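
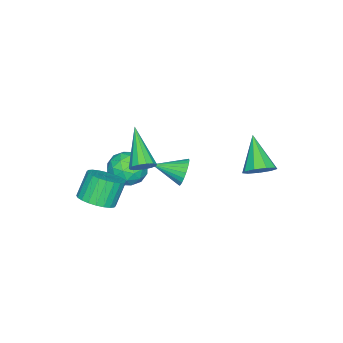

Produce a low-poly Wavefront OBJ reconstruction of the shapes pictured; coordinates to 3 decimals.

v -1.229 -1.624 -1.635
v -0.955 -1.304 -1.014
v -0.671 -2.936 -1.205
v -1.221 -1.387 -0.924
v -1.487 -1.506 -0.941
v -1.715 -1.643 -1.064
v -1.868 -1.777 -1.274
v -1.924 -1.888 -1.539
v -1.874 -1.958 -1.819
v -1.726 -1.978 -2.071
v -1.503 -1.943 -2.256
v -1.237 -1.86 -2.347
v -0.97 -1.741 -2.329
v -0.743 -1.604 -2.206
v -0.589 -1.47 -1.996
v -0.533 -1.36 -1.731
v -0.583 -1.289 -1.451
v -0.731 -1.269 -1.2
v 4.203 -2.946 -0.138
v 4.885 -2.542 0.221
v 4.199 -2.41 1.376
v 3.517 -2.814 1.018
v 4.714 -2.279 0.09
v 4.028 -2.148 1.245
v 4.465 -2.119 -0.076
v 3.779 -1.987 1.079
v 4.177 -2.084 -0.251
v 3.491 -1.952 0.904
v 3.892 -2.18 -0.409
v 3.206 -2.048 0.746
v 3.655 -2.393 -0.526
v 2.969 -2.261 0.629
v 3.501 -2.69 -0.583
v 2.815 -2.558 0.572
v 3.454 -3.026 -0.573
v 2.768 -2.894 0.582
v 3.521 -3.35 -0.496
v 2.835 -3.218 0.659
v 3.692 -3.612 -0.365
v 3.006 -3.481 0.79
v 3.941 -3.773 -0.199
v 3.255 -3.641 0.956
v 4.229 -3.808 -0.024
v 3.543 -3.676 1.131
v 4.514 -3.712 0.134
v 3.828 -3.58 1.289
v 4.751 -3.499 0.251
v 4.065 -3.367 1.406
v 4.905 -3.202 0.308
v 4.219 -3.07 1.463
v 4.952 -2.866 0.298
v 4.266 -2.734 1.453
v 0.34 -2.908 -0.802
v 1.192 -2.454 -0.867
v 0.968 -3.946 0.187
v 1.82 -3.492 0.122
v 1.077 -3.064 0.57
v 0.689 -2.423 -0.041
v 1.471 -3.977 -0.639
v 1.083 -3.336 -1.25
v 1.891 -3.115 -0.766
v 1.648 -2.551 -0.019
v 0.512 -3.849 -0.661
v 0.269 -3.285 0.086
v 0.711 -2.59 -0.921
v 1.449 -3.81 0.241
v 1.012 -3.558 0.505
v 1.513 -3.292 0.467
v 0.415 -2.571 -0.436
v 0.916 -2.305 -0.474
v 0.848 -2.663 0.37
v 1.244 -4.095 -0.206
v 1.745 -3.829 -0.244
v 0.647 -3.108 -1.147
v 1.148 -2.842 -1.185
v 1.312 -3.737 -1.05
v 1.623 -2.712 -0.9
v 1.992 -3.322 -0.319
v 1.787 -3.607 -0.766
v 1.559 -3.23 -1.125
v 1.48 -2.38 -0.461
v 1.848 -2.99 0.12
v 1.412 -2.739 0.384
v 1.184 -2.362 0.024
v 1.89 -2.769 -0.402
v 0.312 -3.41 -0.8
v 0.68 -4.02 -0.219
v 0.976 -4.038 -0.704
v 0.748 -3.661 -1.064
v 0.168 -3.078 -0.361
v 0.537 -3.688 0.22
v 0.601 -3.17 0.445
v 0.373 -2.793 0.086
v 0.27 -3.631 -0.278
v 4.58 -0.458 3.284
v 4.953 -0.902 3.276
v 3.34 -1.522 4.556
v 5.043 -0.71 3.525
v 4.987 -0.438 3.697
v 4.801 -0.173 3.738
v 4.545 0.002 3.635
v 4.3 0.031 3.42
v 4.144 -0.096 3.162
v 4.126 -0.337 2.943
v 4.253 -0.618 2.832
v 4.483 -0.847 2.865
v 4.744 -0.953 3.03
v -0.659 2.324 0.367
v -0.361 2.765 0.924
v -1.741 1.436 1.653
v -0.79 2.995 0.722
v -1.157 2.911 0.354
v -1.292 2.553 -0.007
v -1.131 2.087 -0.193
v -0.749 1.732 -0.117
v -0.325 1.655 0.186
v -0.058 1.89 0.574
v -0.072 2.329 0.865
f 2 1 4
f 2 4 3
f 4 1 5
f 4 5 3
f 5 1 6
f 5 6 3
f 6 1 7
f 6 7 3
f 7 1 8
f 7 8 3
f 8 1 9
f 8 9 3
f 9 1 10
f 9 10 3
f 10 1 11
f 10 11 3
f 11 1 12
f 11 12 3
f 12 1 13
f 12 13 3
f 13 1 14
f 13 14 3
f 14 1 15
f 14 15 3
f 15 1 16
f 15 16 3
f 16 1 17
f 16 17 3
f 17 1 18
f 17 18 3
f 18 1 2
f 18 2 3
f 20 19 23
f 20 23 21
f 21 23 24
f 21 24 22
f 23 19 25
f 23 25 24
f 24 25 26
f 24 26 22
f 25 19 27
f 25 27 26
f 26 27 28
f 26 28 22
f 27 19 29
f 27 29 28
f 28 29 30
f 28 30 22
f 29 19 31
f 29 31 30
f 30 31 32
f 30 32 22
f 31 19 33
f 31 33 32
f 32 33 34
f 32 34 22
f 33 19 35
f 33 35 34
f 34 35 36
f 34 36 22
f 35 19 37
f 35 37 36
f 36 37 38
f 36 38 22
f 37 19 39
f 37 39 38
f 38 39 40
f 38 40 22
f 39 19 41
f 39 41 40
f 40 41 42
f 40 42 22
f 41 19 43
f 41 43 42
f 42 43 44
f 42 44 22
f 43 19 45
f 43 45 44
f 44 45 46
f 44 46 22
f 45 19 47
f 45 47 46
f 46 47 48
f 46 48 22
f 47 19 49
f 47 49 48
f 48 49 50
f 48 50 22
f 49 19 51
f 49 51 50
f 50 51 52
f 50 52 22
f 51 19 20
f 51 20 52
f 52 20 21
f 52 21 22
f 53 90 69
f 90 64 93
f 69 93 58
f 90 93 69
f 53 69 65
f 69 58 70
f 65 70 54
f 69 70 65
f 53 65 74
f 65 54 75
f 74 75 60
f 65 75 74
f 53 74 86
f 74 60 89
f 86 89 63
f 74 89 86
f 53 86 90
f 86 63 94
f 90 94 64
f 86 94 90
f 54 70 81
f 70 58 84
f 81 84 62
f 70 84 81
f 58 93 71
f 93 64 92
f 71 92 57
f 93 92 71
f 64 94 91
f 94 63 87
f 91 87 55
f 94 87 91
f 63 89 88
f 89 60 76
f 88 76 59
f 89 76 88
f 60 75 80
f 75 54 77
f 80 77 61
f 75 77 80
f 56 82 68
f 82 62 83
f 68 83 57
f 82 83 68
f 56 68 66
f 68 57 67
f 66 67 55
f 68 67 66
f 56 66 73
f 66 55 72
f 73 72 59
f 66 72 73
f 56 73 78
f 73 59 79
f 78 79 61
f 73 79 78
f 56 78 82
f 78 61 85
f 82 85 62
f 78 85 82
f 57 83 71
f 83 62 84
f 71 84 58
f 83 84 71
f 55 67 91
f 67 57 92
f 91 92 64
f 67 92 91
f 59 72 88
f 72 55 87
f 88 87 63
f 72 87 88
f 61 79 80
f 79 59 76
f 80 76 60
f 79 76 80
f 62 85 81
f 85 61 77
f 81 77 54
f 85 77 81
f 96 95 98
f 96 98 97
f 98 95 99
f 98 99 97
f 99 95 100
f 99 100 97
f 100 95 101
f 100 101 97
f 101 95 102
f 101 102 97
f 102 95 103
f 102 103 97
f 103 95 104
f 103 104 97
f 104 95 105
f 104 105 97
f 105 95 106
f 105 106 97
f 106 95 107
f 106 107 97
f 107 95 96
f 107 96 97
f 109 108 111
f 109 111 110
f 111 108 112
f 111 112 110
f 112 108 113
f 112 113 110
f 113 108 114
f 113 114 110
f 114 108 115
f 114 115 110
f 115 108 116
f 115 116 110
f 116 108 117
f 116 117 110
f 117 108 118
f 117 118 110
f 118 108 109
f 118 109 110



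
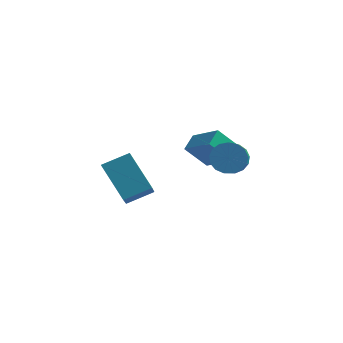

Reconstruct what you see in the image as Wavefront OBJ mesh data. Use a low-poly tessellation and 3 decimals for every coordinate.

v -2.529 -1.712 -3.257
v -2.098 -3.333 -1.929
v -1.483 -1.012 -2.743
v -1.051 -2.633 -1.414
v -1.269 -2.547 -4.686
v -0.837 -4.168 -3.357
v -0.222 -1.847 -4.171
v 0.209 -3.468 -2.843
v 3.498 -3.138 -0.627
v 4.259 -3.119 -0.838
v 4.523 -4.423 -0.004
v 3.762 -4.442 0.207
v 4.249 -2.917 -0.518
v 4.512 -4.221 0.316
v 4.066 -2.765 -0.224
v 4.33 -4.069 0.61
v 3.754 -2.699 -0.022
v 4.017 -4.003 0.812
v 3.383 -2.734 0.042
v 3.646 -4.038 0.876
v 3.038 -2.861 -0.048
v 3.301 -4.165 0.786
v 2.799 -3.051 -0.27
v 3.062 -4.355 0.564
v 2.72 -3.262 -0.574
v 2.983 -4.566 0.26
v 2.819 -3.444 -0.891
v 3.083 -4.748 -0.057
v 3.074 -3.556 -1.146
v 3.338 -4.86 -0.312
v 3.426 -3.572 -1.283
v 3.69 -4.876 -0.449
v 3.795 -3.489 -1.27
v 4.058 -4.793 -0.436
v 4.096 -3.326 -1.109
v 4.359 -4.629 -0.275
v 2.311 -2.156 -0.535
v 2.439 -1.315 -0.158
v 1.042 -1.569 -1.411
v 1.17 -0.729 -1.034
v 3.21 -1.811 -1.606
v 3.338 -0.971 -1.229
v 1.941 -1.225 -2.482
v 2.069 -0.384 -2.105
f 2 4 1
f 5 2 1
f 1 4 3
f 3 5 1
f 2 8 4
f 6 2 5
f 6 8 2
f 4 8 3
f 7 5 3
f 3 8 7
f 7 6 5
f 8 6 7
f 10 9 13
f 10 13 11
f 11 13 14
f 11 14 12
f 13 9 15
f 13 15 14
f 14 15 16
f 14 16 12
f 15 9 17
f 15 17 16
f 16 17 18
f 16 18 12
f 17 9 19
f 17 19 18
f 18 19 20
f 18 20 12
f 19 9 21
f 19 21 20
f 20 21 22
f 20 22 12
f 21 9 23
f 21 23 22
f 22 23 24
f 22 24 12
f 23 9 25
f 23 25 24
f 24 25 26
f 24 26 12
f 25 9 27
f 25 27 26
f 26 27 28
f 26 28 12
f 27 9 29
f 27 29 28
f 28 29 30
f 28 30 12
f 29 9 31
f 29 31 30
f 30 31 32
f 30 32 12
f 31 9 33
f 31 33 32
f 32 33 34
f 32 34 12
f 33 9 35
f 33 35 34
f 34 35 36
f 34 36 12
f 35 9 10
f 35 10 36
f 36 10 11
f 36 11 12
f 38 40 37
f 41 38 37
f 37 40 39
f 39 41 37
f 38 44 40
f 42 38 41
f 42 44 38
f 40 44 39
f 43 41 39
f 39 44 43
f 43 42 41
f 44 42 43



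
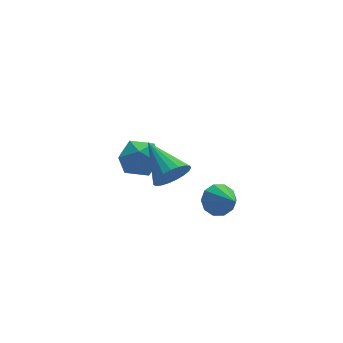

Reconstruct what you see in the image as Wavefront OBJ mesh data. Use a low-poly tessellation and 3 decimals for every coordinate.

v -2.88 -1.721 0.271
v -2.461 -1.275 -0.456
v -3.26 0.201 1.229
v -2.837 -1.29 -0.575
v -3.221 -1.38 -0.548
v -3.546 -1.528 -0.379
v -3.756 -1.71 -0.098
v -3.814 -1.893 0.247
v -3.711 -2.047 0.596
v -3.465 -2.144 0.889
v -3.117 -2.168 1.075
v -2.728 -2.115 1.122
v -2.366 -1.993 1.022
v -2.093 -1.825 0.792
v -1.955 -1.638 0.472
v -1.978 -1.466 0.117
v -2.157 -1.337 -0.211
v -0.762 -1.991 -1.893
v -0.207 -2.317 -2.479
v -0.578 -3.449 -0.907
v 0.077 -2.037 -2.118
v 0.042 -1.74 -1.671
v -0.301 -1.539 -1.309
v -0.819 -1.51 -1.17
v -1.316 -1.664 -1.307
v -1.601 -1.944 -1.667
v -1.565 -2.241 -2.114
v -1.222 -2.442 -2.476
v -0.704 -2.471 -2.615
v -2.804 3.78 -1.485
v -2.043 4.111 -2.275
v -3.097 2.209 -2.425
v -2.336 2.54 -3.215
v -1.983 2.261 -2.161
v -1.802 3.233 -1.58
v -3.338 3.087 -3.12
v -3.157 4.059 -2.539
v -2.373 3.683 -3.286
v -1.535 3.172 -2.693
v -3.605 3.148 -2.007
v -2.767 2.637 -1.414
f 2 1 4
f 2 4 3
f 4 1 5
f 4 5 3
f 5 1 6
f 5 6 3
f 6 1 7
f 6 7 3
f 7 1 8
f 7 8 3
f 8 1 9
f 8 9 3
f 9 1 10
f 9 10 3
f 10 1 11
f 10 11 3
f 11 1 12
f 11 12 3
f 12 1 13
f 12 13 3
f 13 1 14
f 13 14 3
f 14 1 15
f 14 15 3
f 15 1 16
f 15 16 3
f 16 1 17
f 16 17 3
f 17 1 2
f 17 2 3
f 19 18 21
f 19 21 20
f 21 18 22
f 21 22 20
f 22 18 23
f 22 23 20
f 23 18 24
f 23 24 20
f 24 18 25
f 24 25 20
f 25 18 26
f 25 26 20
f 26 18 27
f 26 27 20
f 27 18 28
f 27 28 20
f 28 18 29
f 28 29 20
f 29 18 19
f 29 19 20
f 30 41 35
f 30 35 31
f 30 31 37
f 30 37 40
f 30 40 41
f 31 35 39
f 35 41 34
f 41 40 32
f 40 37 36
f 37 31 38
f 33 39 34
f 33 34 32
f 33 32 36
f 33 36 38
f 33 38 39
f 34 39 35
f 32 34 41
f 36 32 40
f 38 36 37
f 39 38 31



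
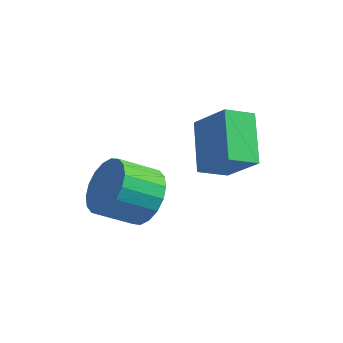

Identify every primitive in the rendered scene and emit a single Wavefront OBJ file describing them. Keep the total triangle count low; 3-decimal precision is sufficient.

v 4.484 -2.349 3.266
v 3.784 -1.319 4.156
v 3.539 -2.182 2.331
v 2.839 -1.153 3.221
v 4.961 -1.707 2.899
v 4.261 -0.678 3.789
v 4.016 -1.541 1.964
v 3.316 -0.511 2.854
v 2.697 -3.156 1.71
v 3.261 -3.163 2.333
v 2.566 -3.871 2.953
v 2.003 -3.864 2.33
v 3.043 -2.872 2.421
v 2.348 -3.58 3.041
v 2.756 -2.637 2.368
v 2.062 -3.346 2.988
v 2.458 -2.506 2.185
v 1.764 -3.214 2.805
v 2.208 -2.503 1.907
v 1.513 -3.211 2.528
v 2.054 -2.629 1.591
v 1.359 -3.337 2.211
v 2.028 -2.86 1.298
v 1.333 -3.568 1.918
v 2.134 -3.149 1.087
v 1.439 -3.857 1.707
v 2.352 -3.44 0.999
v 1.657 -4.148 1.619
v 2.638 -3.674 1.052
v 1.944 -4.383 1.672
v 2.936 -3.806 1.235
v 2.242 -4.514 1.855
v 3.187 -3.809 1.512
v 2.492 -4.517 2.133
v 3.341 -3.683 1.829
v 2.646 -4.391 2.449
v 3.367 -3.452 2.122
v 2.672 -4.16 2.742
f 2 4 1
f 5 2 1
f 1 4 3
f 3 5 1
f 2 8 4
f 6 2 5
f 6 8 2
f 4 8 3
f 7 5 3
f 3 8 7
f 7 6 5
f 8 6 7
f 10 9 13
f 10 13 11
f 11 13 14
f 11 14 12
f 13 9 15
f 13 15 14
f 14 15 16
f 14 16 12
f 15 9 17
f 15 17 16
f 16 17 18
f 16 18 12
f 17 9 19
f 17 19 18
f 18 19 20
f 18 20 12
f 19 9 21
f 19 21 20
f 20 21 22
f 20 22 12
f 21 9 23
f 21 23 22
f 22 23 24
f 22 24 12
f 23 9 25
f 23 25 24
f 24 25 26
f 24 26 12
f 25 9 27
f 25 27 26
f 26 27 28
f 26 28 12
f 27 9 29
f 27 29 28
f 28 29 30
f 28 30 12
f 29 9 31
f 29 31 30
f 30 31 32
f 30 32 12
f 31 9 33
f 31 33 32
f 32 33 34
f 32 34 12
f 33 9 35
f 33 35 34
f 34 35 36
f 34 36 12
f 35 9 37
f 35 37 36
f 36 37 38
f 36 38 12
f 37 9 10
f 37 10 38
f 38 10 11
f 38 11 12



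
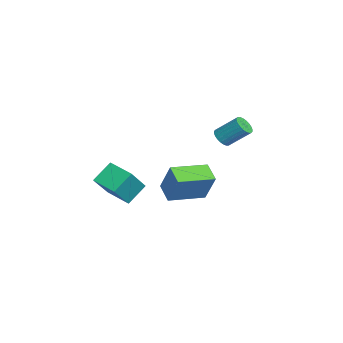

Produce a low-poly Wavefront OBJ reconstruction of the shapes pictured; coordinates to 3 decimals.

v 2.69 -1.671 -1.743
v 3.303 -1.256 -0.125
v 2.101 0.222 -2.005
v 2.714 0.637 -0.387
v 3.706 -1.417 -2.193
v 4.319 -1.002 -0.575
v 3.117 0.476 -2.455
v 3.73 0.891 -0.837
v 0.9 -4.085 -3.05
v 0.326 -3.187 -2.19
v 1.984 -3.154 -3.298
v 1.409 -2.256 -2.438
v 1.911 -4.864 -1.562
v 1.336 -3.966 -0.702
v 2.994 -3.933 -1.81
v 2.42 -3.035 -0.95
v -0.846 1.866 -0.502
v -0.273 1.856 -0.678
v 0.06 2.944 0.345
v -0.514 2.954 0.522
v -0.362 2.019 -0.821
v -0.029 3.106 0.202
v -0.525 2.157 -0.916
v -0.192 3.245 0.107
v -0.737 2.252 -0.948
v -0.404 3.34 0.076
v -0.965 2.288 -0.911
v -0.632 3.376 0.112
v -1.176 2.26 -0.813
v -0.843 3.347 0.21
v -1.336 2.171 -0.667
v -1.003 3.259 0.356
v -1.422 2.037 -0.496
v -1.089 3.124 0.528
v -1.42 1.876 -0.325
v -1.087 2.964 0.698
v -1.331 1.714 -0.182
v -0.998 2.801 0.841
v -1.168 1.575 -0.087
v -0.835 2.663 0.936
v -0.956 1.48 -0.056
v -0.623 2.568 0.968
v -0.728 1.444 -0.092
v -0.395 2.532 0.931
v -0.517 1.473 -0.19
v -0.184 2.56 0.833
v -0.357 1.561 -0.336
v -0.024 2.649 0.687
v -0.271 1.696 -0.508
v 0.062 2.783 0.516
f 2 4 1
f 5 2 1
f 1 4 3
f 3 5 1
f 2 8 4
f 6 2 5
f 6 8 2
f 4 8 3
f 7 5 3
f 3 8 7
f 7 6 5
f 8 6 7
f 10 12 9
f 13 10 9
f 9 12 11
f 11 13 9
f 10 16 12
f 14 10 13
f 14 16 10
f 12 16 11
f 15 13 11
f 11 16 15
f 15 14 13
f 16 14 15
f 18 17 21
f 18 21 19
f 19 21 22
f 19 22 20
f 21 17 23
f 21 23 22
f 22 23 24
f 22 24 20
f 23 17 25
f 23 25 24
f 24 25 26
f 24 26 20
f 25 17 27
f 25 27 26
f 26 27 28
f 26 28 20
f 27 17 29
f 27 29 28
f 28 29 30
f 28 30 20
f 29 17 31
f 29 31 30
f 30 31 32
f 30 32 20
f 31 17 33
f 31 33 32
f 32 33 34
f 32 34 20
f 33 17 35
f 33 35 34
f 34 35 36
f 34 36 20
f 35 17 37
f 35 37 36
f 36 37 38
f 36 38 20
f 37 17 39
f 37 39 38
f 38 39 40
f 38 40 20
f 39 17 41
f 39 41 40
f 40 41 42
f 40 42 20
f 41 17 43
f 41 43 42
f 42 43 44
f 42 44 20
f 43 17 45
f 43 45 44
f 44 45 46
f 44 46 20
f 45 17 47
f 45 47 46
f 46 47 48
f 46 48 20
f 47 17 49
f 47 49 48
f 48 49 50
f 48 50 20
f 49 17 18
f 49 18 50
f 50 18 19
f 50 19 20



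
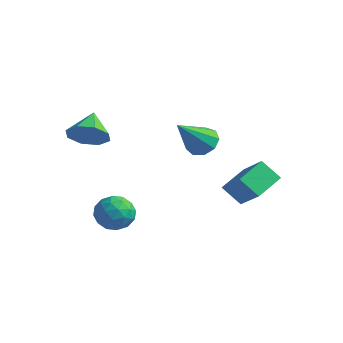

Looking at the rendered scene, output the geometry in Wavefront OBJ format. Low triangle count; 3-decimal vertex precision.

v -1.216 -1.566 1.097
v -0.62 -1.771 1.874
v -1.844 -0.494 1.863
v -0.315 -1.254 1.399
v -0.538 -0.919 0.748
v -1.158 -0.964 0.301
v -1.812 -1.361 0.321
v -2.116 -1.879 0.795
v -1.893 -2.213 1.447
v -1.273 -2.168 1.893
v -0.667 -0.685 -2.819
v -0.303 -0.157 -3.557
v -0.097 -2.003 -3.483
v 0.267 -1.475 -4.221
v 0.653 -1.395 -3.326
v 0.301 -0.581 -2.916
v -0.701 -1.579 -4.124
v -1.053 -0.765 -3.714
v -0.324 -0.709 -4.364
v 0.512 -0.595 -3.87
v -0.912 -1.565 -3.17
v -0.076 -1.451 -2.676
v -0.535 -0.305 -3.13
v 0.135 -1.855 -3.91
v 0.362 -1.808 -3.384
v 0.576 -1.497 -3.818
v -0.18 -0.555 -2.753
v 0.033 -0.244 -3.186
v 0.596 -0.972 -3.051
v -0.433 -1.916 -3.854
v -0.22 -1.605 -4.287
v -0.976 -0.663 -3.222
v -0.762 -0.352 -3.656
v -0.996 -1.188 -3.989
v -0.334 -0.319 -4.038
v 0.001 -1.094 -4.428
v -0.567 -1.155 -4.371
v -0.775 -0.676 -4.13
v 0.158 -0.252 -3.748
v 0.493 -1.027 -4.138
v 0.72 -0.981 -3.612
v 0.513 -0.502 -3.371
v 0.145 -0.577 -4.222
v -0.893 -1.133 -2.902
v -0.558 -1.908 -3.292
v -0.913 -1.658 -3.669
v -1.12 -1.179 -3.428
v -0.401 -1.066 -2.612
v -0.066 -1.841 -3.002
v 0.375 -1.484 -2.91
v 0.167 -1.005 -2.669
v -0.545 -1.583 -2.818
v 2.077 2.051 0.374
v 2.803 2.305 0.687
v 1.923 0.549 1.946
v 2.377 2.596 0.924
v 1.81 2.632 0.903
v 1.369 2.397 0.635
v 1.259 2 0.244
v 1.532 1.626 -0.085
v 2.059 1.452 -0.2
v 2.596 1.558 -0.047
v 2.889 1.895 0.304
v 3.073 3.52 -3.818
v 2.208 3.261 -2.969
v 3.115 5.018 -3.319
v 2.25 4.76 -2.47
v 4.39 3.08 -2.61
v 3.525 2.822 -1.761
v 4.432 4.579 -2.111
v 3.567 4.32 -1.262
f 2 1 4
f 2 4 3
f 4 1 5
f 4 5 3
f 5 1 6
f 5 6 3
f 6 1 7
f 6 7 3
f 7 1 8
f 7 8 3
f 8 1 9
f 8 9 3
f 9 1 10
f 9 10 3
f 10 1 2
f 10 2 3
f 11 48 27
f 48 22 51
f 27 51 16
f 48 51 27
f 11 27 23
f 27 16 28
f 23 28 12
f 27 28 23
f 11 23 32
f 23 12 33
f 32 33 18
f 23 33 32
f 11 32 44
f 32 18 47
f 44 47 21
f 32 47 44
f 11 44 48
f 44 21 52
f 48 52 22
f 44 52 48
f 12 28 39
f 28 16 42
f 39 42 20
f 28 42 39
f 16 51 29
f 51 22 50
f 29 50 15
f 51 50 29
f 22 52 49
f 52 21 45
f 49 45 13
f 52 45 49
f 21 47 46
f 47 18 34
f 46 34 17
f 47 34 46
f 18 33 38
f 33 12 35
f 38 35 19
f 33 35 38
f 14 40 26
f 40 20 41
f 26 41 15
f 40 41 26
f 14 26 24
f 26 15 25
f 24 25 13
f 26 25 24
f 14 24 31
f 24 13 30
f 31 30 17
f 24 30 31
f 14 31 36
f 31 17 37
f 36 37 19
f 31 37 36
f 14 36 40
f 36 19 43
f 40 43 20
f 36 43 40
f 15 41 29
f 41 20 42
f 29 42 16
f 41 42 29
f 13 25 49
f 25 15 50
f 49 50 22
f 25 50 49
f 17 30 46
f 30 13 45
f 46 45 21
f 30 45 46
f 19 37 38
f 37 17 34
f 38 34 18
f 37 34 38
f 20 43 39
f 43 19 35
f 39 35 12
f 43 35 39
f 54 53 56
f 54 56 55
f 56 53 57
f 56 57 55
f 57 53 58
f 57 58 55
f 58 53 59
f 58 59 55
f 59 53 60
f 59 60 55
f 60 53 61
f 60 61 55
f 61 53 62
f 61 62 55
f 62 53 63
f 62 63 55
f 63 53 54
f 63 54 55
f 65 67 64
f 68 65 64
f 64 67 66
f 66 68 64
f 65 71 67
f 69 65 68
f 69 71 65
f 67 71 66
f 70 68 66
f 66 71 70
f 70 69 68
f 71 69 70



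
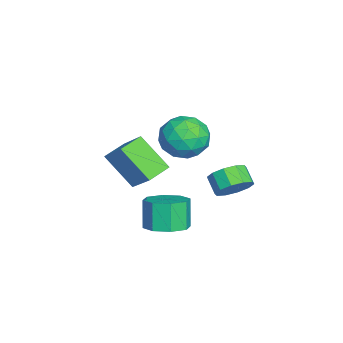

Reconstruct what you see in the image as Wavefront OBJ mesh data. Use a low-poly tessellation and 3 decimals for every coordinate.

v -2.296 -3.25 -1.524
v -2.993 -4.558 -0.036
v -3.171 -2.452 -1.232
v -3.868 -3.759 0.256
v -1.052 -2.381 -0.176
v -1.749 -3.688 1.312
v -1.927 -1.582 0.116
v -2.624 -2.89 1.604
v -0.421 0.099 3.85
v 0.485 -0.605 4.16
v -0.785 -1.035 2.34
v 0.121 -1.739 2.65
v -0.858 -1.698 3.323
v -0.633 -0.997 4.256
v 0.333 -0.643 2.244
v 0.558 0.058 3.177
v 0.95 -1.064 3.167
v 0.215 -1.716 3.834
v -0.515 0.076 2.666
v -1.25 -0.576 3.333
v 0.064 -0.154 4.137
v -0.364 -1.486 2.363
v -0.939 -1.462 2.758
v -0.407 -1.876 2.941
v -0.593 -0.384 4.194
v -0.06 -0.798 4.376
v -0.85 -1.44 3.885
v -0.24 -0.842 2.124
v 0.293 -1.256 2.306
v 0.107 0.236 3.559
v 0.639 -0.178 3.742
v 0.55 -0.2 2.615
v 0.87 -0.837 3.736
v 0.656 -1.503 2.849
v 0.78 -0.859 2.61
v 0.913 -0.447 3.158
v 0.438 -1.22 4.128
v 0.223 -1.887 3.241
v -0.352 -1.862 3.637
v -0.219 -1.451 4.185
v 0.711 -1.49 3.545
v -0.523 0.247 3.259
v -0.738 -0.42 2.372
v -0.081 -0.189 2.315
v 0.052 0.222 2.863
v -0.956 -0.137 3.651
v -1.17 -0.803 2.764
v -1.213 -1.193 3.342
v -1.08 -0.781 3.89
v -1.011 -0.15 2.955
v -3.262 1.234 -2.108
v -2.61 1.106 -1.43
v -3.325 0.719 -0.814
v -3.978 0.846 -1.492
v -2.84 1.642 -1.361
v -3.555 1.254 -0.745
v -3.232 2.021 -1.577
v -3.948 1.634 -0.962
v -3.636 2.1 -1.996
v -4.351 1.713 -1.381
v -3.897 1.848 -2.458
v -4.612 1.461 -1.843
v -3.915 1.361 -2.786
v -4.63 0.974 -2.17
v -3.685 0.826 -2.855
v -4.4 0.438 -2.239
v -3.292 0.446 -2.638
v -4.008 0.059 -2.023
v -2.889 0.367 -2.219
v -3.604 -0.02 -1.604
v -2.628 0.619 -1.757
v -3.343 0.232 -1.142
v 1.669 -1.438 -1.21
v 2.482 -1.966 -0.894
v 1.925 -2.011 0.466
v 1.111 -1.482 0.15
v 2.582 -1.195 -0.827
v 2.025 -1.239 0.532
v 2.148 -0.566 -0.985
v 1.59 -0.61 0.375
v 1.432 -0.448 -1.274
v 0.875 -0.492 0.085
v 0.855 -0.909 -1.526
v 0.298 -0.954 -0.166
v 0.755 -1.681 -1.592
v 0.198 -1.725 -0.233
v 1.19 -2.31 -1.435
v 0.632 -2.354 -0.075
v 1.905 -2.428 -1.145
v 1.348 -2.472 0.214
f 2 4 1
f 5 2 1
f 1 4 3
f 3 5 1
f 2 8 4
f 6 2 5
f 6 8 2
f 4 8 3
f 7 5 3
f 3 8 7
f 7 6 5
f 8 6 7
f 9 46 25
f 46 20 49
f 25 49 14
f 46 49 25
f 9 25 21
f 25 14 26
f 21 26 10
f 25 26 21
f 9 21 30
f 21 10 31
f 30 31 16
f 21 31 30
f 9 30 42
f 30 16 45
f 42 45 19
f 30 45 42
f 9 42 46
f 42 19 50
f 46 50 20
f 42 50 46
f 10 26 37
f 26 14 40
f 37 40 18
f 26 40 37
f 14 49 27
f 49 20 48
f 27 48 13
f 49 48 27
f 20 50 47
f 50 19 43
f 47 43 11
f 50 43 47
f 19 45 44
f 45 16 32
f 44 32 15
f 45 32 44
f 16 31 36
f 31 10 33
f 36 33 17
f 31 33 36
f 12 38 24
f 38 18 39
f 24 39 13
f 38 39 24
f 12 24 22
f 24 13 23
f 22 23 11
f 24 23 22
f 12 22 29
f 22 11 28
f 29 28 15
f 22 28 29
f 12 29 34
f 29 15 35
f 34 35 17
f 29 35 34
f 12 34 38
f 34 17 41
f 38 41 18
f 34 41 38
f 13 39 27
f 39 18 40
f 27 40 14
f 39 40 27
f 11 23 47
f 23 13 48
f 47 48 20
f 23 48 47
f 15 28 44
f 28 11 43
f 44 43 19
f 28 43 44
f 17 35 36
f 35 15 32
f 36 32 16
f 35 32 36
f 18 41 37
f 41 17 33
f 37 33 10
f 41 33 37
f 52 51 55
f 52 55 53
f 53 55 56
f 53 56 54
f 55 51 57
f 55 57 56
f 56 57 58
f 56 58 54
f 57 51 59
f 57 59 58
f 58 59 60
f 58 60 54
f 59 51 61
f 59 61 60
f 60 61 62
f 60 62 54
f 61 51 63
f 61 63 62
f 62 63 64
f 62 64 54
f 63 51 65
f 63 65 64
f 64 65 66
f 64 66 54
f 65 51 67
f 65 67 66
f 66 67 68
f 66 68 54
f 67 51 69
f 67 69 68
f 68 69 70
f 68 70 54
f 69 51 71
f 69 71 70
f 70 71 72
f 70 72 54
f 71 51 52
f 71 52 72
f 72 52 53
f 72 53 54
f 74 73 77
f 74 77 75
f 75 77 78
f 75 78 76
f 77 73 79
f 77 79 78
f 78 79 80
f 78 80 76
f 79 73 81
f 79 81 80
f 80 81 82
f 80 82 76
f 81 73 83
f 81 83 82
f 82 83 84
f 82 84 76
f 83 73 85
f 83 85 84
f 84 85 86
f 84 86 76
f 85 73 87
f 85 87 86
f 86 87 88
f 86 88 76
f 87 73 89
f 87 89 88
f 88 89 90
f 88 90 76
f 89 73 74
f 89 74 90
f 90 74 75
f 90 75 76



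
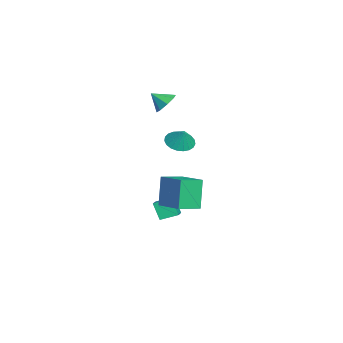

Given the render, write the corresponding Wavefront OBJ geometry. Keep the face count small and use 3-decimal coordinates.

v -0.967 -0.238 -4.376
v -1.394 -0.599 -3.383
v -1.028 0.746 -4.044
v -1.456 0.384 -3.052
v 0.736 -0.364 -3.688
v 0.308 -0.726 -2.696
v 0.674 0.619 -3.357
v 0.247 0.258 -2.364
v -3.981 0.688 -0.022
v -3.312 0.2 -0.255
v -3.459 0.932 0.962
v -3.219 0.52 -0.384
v -3.258 0.87 -0.451
v -3.422 1.187 -0.443
v -3.682 1.419 -0.362
v -3.994 1.524 -0.223
v -4.304 1.484 -0.048
v -4.558 1.307 0.13
v -4.712 1.022 0.283
v -4.74 0.68 0.383
v -4.636 0.339 0.413
v -4.419 0.058 0.367
v -4.127 -0.113 0.255
v -3.809 -0.147 0.094
v -3.521 -0.036 -0.086
v 2.527 -0.403 -1.718
v 1.914 -0.291 0.024
v 1.866 0.699 -2.02
v 1.253 0.81 -0.278
v 4.007 0.61 -1.262
v 3.394 0.721 0.48
v 3.346 1.711 -1.564
v 2.733 1.823 0.178
v -3.375 -0.042 3.057
v -2.69 -0.356 2.853
v -3.545 -0.858 3.743
v -2.641 0.021 3.314
v -3.022 0.361 3.623
v -3.609 0.465 3.601
v -4.059 0.272 3.26
v -4.109 -0.105 2.8
v -3.728 -0.445 2.49
v -3.141 -0.549 2.512
f 2 4 1
f 5 2 1
f 1 4 3
f 3 5 1
f 2 8 4
f 6 2 5
f 6 8 2
f 4 8 3
f 7 5 3
f 3 8 7
f 7 6 5
f 8 6 7
f 10 9 12
f 10 12 11
f 12 9 13
f 12 13 11
f 13 9 14
f 13 14 11
f 14 9 15
f 14 15 11
f 15 9 16
f 15 16 11
f 16 9 17
f 16 17 11
f 17 9 18
f 17 18 11
f 18 9 19
f 18 19 11
f 19 9 20
f 19 20 11
f 20 9 21
f 20 21 11
f 21 9 22
f 21 22 11
f 22 9 23
f 22 23 11
f 23 9 24
f 23 24 11
f 24 9 25
f 24 25 11
f 25 9 10
f 25 10 11
f 27 29 26
f 30 27 26
f 26 29 28
f 28 30 26
f 27 33 29
f 31 27 30
f 31 33 27
f 29 33 28
f 32 30 28
f 28 33 32
f 32 31 30
f 33 31 32
f 35 34 37
f 35 37 36
f 37 34 38
f 37 38 36
f 38 34 39
f 38 39 36
f 39 34 40
f 39 40 36
f 40 34 41
f 40 41 36
f 41 34 42
f 41 42 36
f 42 34 43
f 42 43 36
f 43 34 35
f 43 35 36



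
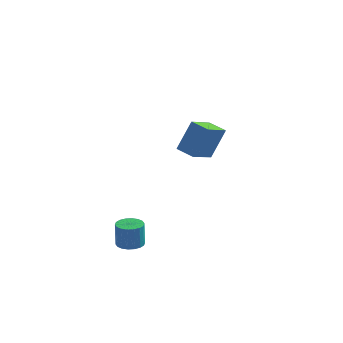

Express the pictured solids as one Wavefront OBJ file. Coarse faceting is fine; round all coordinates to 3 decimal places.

v 1.306 -0.011 0.887
v 0.528 -1.579 1.894
v 0.219 0.613 1.019
v -0.558 -0.955 2.026
v 2.018 0.835 2.754
v 1.241 -0.733 3.761
v 0.932 1.459 2.886
v 0.154 -0.109 3.893
v -2.702 -3.999 -4.435
v -2.07 -3.433 -4.491
v -2.147 -3.195 -2.941
v -2.778 -3.761 -2.885
v -2.379 -3.22 -4.539
v -2.455 -2.981 -2.989
v -2.752 -3.161 -4.566
v -2.828 -2.922 -3.016
v -3.115 -3.268 -4.568
v -3.191 -3.03 -3.018
v -3.396 -3.52 -4.543
v -3.472 -3.282 -2.993
v -3.539 -3.867 -4.496
v -3.616 -3.629 -2.947
v -3.517 -4.24 -4.438
v -3.593 -4.002 -2.888
v -3.333 -4.565 -4.379
v -3.41 -4.327 -2.829
v -3.025 -4.779 -4.331
v -3.101 -4.54 -2.781
v -2.652 -4.838 -4.304
v -2.728 -4.599 -2.754
v -2.289 -4.73 -4.302
v -2.365 -4.492 -2.752
v -2.008 -4.478 -4.327
v -2.084 -4.24 -2.777
v -1.864 -4.131 -4.373
v -1.941 -3.893 -2.824
v -1.887 -3.758 -4.432
v -1.963 -3.52 -2.882
v -0.547 4.79 -0.719
v -0.241 4.78 -1.151
v 0.654 2.9 -0.473
v 0.347 2.91 -0.041
v -0.072 4.957 -0.884
v 0.823 3.077 -0.206
v -0.125 5.056 -0.539
v 0.769 3.175 0.139
v -0.376 5.03 -0.279
v 0.518 3.15 0.399
v -0.707 4.893 -0.224
v 0.187 3.012 0.454
v -0.963 4.707 -0.401
v -0.069 2.826 0.277
v -1.025 4.56 -0.727
v -0.13 2.68 -0.049
v -0.863 4.521 -1.049
v 0.032 2.641 -0.371
v -0.553 4.608 -1.217
v 0.341 2.728 -0.539
f 2 4 1
f 5 2 1
f 1 4 3
f 3 5 1
f 2 8 4
f 6 2 5
f 6 8 2
f 4 8 3
f 7 5 3
f 3 8 7
f 7 6 5
f 8 6 7
f 10 9 13
f 10 13 11
f 11 13 14
f 11 14 12
f 13 9 15
f 13 15 14
f 14 15 16
f 14 16 12
f 15 9 17
f 15 17 16
f 16 17 18
f 16 18 12
f 17 9 19
f 17 19 18
f 18 19 20
f 18 20 12
f 19 9 21
f 19 21 20
f 20 21 22
f 20 22 12
f 21 9 23
f 21 23 22
f 22 23 24
f 22 24 12
f 23 9 25
f 23 25 24
f 24 25 26
f 24 26 12
f 25 9 27
f 25 27 26
f 26 27 28
f 26 28 12
f 27 9 29
f 27 29 28
f 28 29 30
f 28 30 12
f 29 9 31
f 29 31 30
f 30 31 32
f 30 32 12
f 31 9 33
f 31 33 32
f 32 33 34
f 32 34 12
f 33 9 35
f 33 35 34
f 34 35 36
f 34 36 12
f 35 9 37
f 35 37 36
f 36 37 38
f 36 38 12
f 37 9 10
f 37 10 38
f 38 10 11
f 38 11 12
f 40 39 43
f 40 43 41
f 41 43 44
f 41 44 42
f 43 39 45
f 43 45 44
f 44 45 46
f 44 46 42
f 45 39 47
f 45 47 46
f 46 47 48
f 46 48 42
f 47 39 49
f 47 49 48
f 48 49 50
f 48 50 42
f 49 39 51
f 49 51 50
f 50 51 52
f 50 52 42
f 51 39 53
f 51 53 52
f 52 53 54
f 52 54 42
f 53 39 55
f 53 55 54
f 54 55 56
f 54 56 42
f 55 39 57
f 55 57 56
f 56 57 58
f 56 58 42
f 57 39 40
f 57 40 58
f 58 40 41
f 58 41 42



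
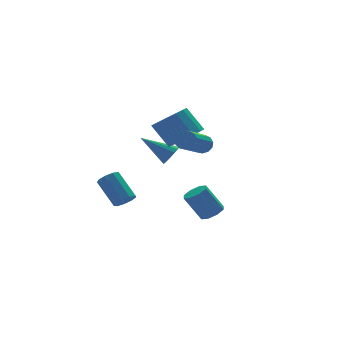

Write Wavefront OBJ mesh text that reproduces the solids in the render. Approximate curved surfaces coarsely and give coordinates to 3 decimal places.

v 1.483 -0.485 -3.265
v 1.887 -0.974 -2.885
v 1.102 -0.464 -1.394
v 0.697 0.025 -1.775
v 2.139 -0.469 -2.925
v 1.354 0.041 -1.434
v 2.007 0.027 -3.164
v 1.222 0.537 -1.674
v 1.568 0.223 -3.463
v 0.782 0.733 -1.972
v 1.078 0.004 -3.646
v 0.293 0.514 -2.155
v 0.826 -0.501 -3.606
v 0.041 0.009 -2.115
v 0.958 -0.997 -3.366
v 0.173 -0.487 -1.876
v 1.398 -1.193 -3.068
v 0.612 -0.683 -1.577
v -0.533 -3.212 3.278
v -0.108 -3.589 3.471
v -1.603 -4.745 4.496
v -2.027 -4.368 4.302
v -0.135 -3.346 3.706
v -1.629 -4.503 4.731
v -0.288 -3.062 3.804
v -1.782 -4.218 4.829
v -0.518 -2.824 3.736
v -2.013 -3.981 4.76
v -0.754 -2.71 3.521
v -2.248 -3.867 4.546
v -0.919 -2.755 3.23
v -2.414 -3.912 4.255
v -0.961 -2.945 2.953
v -2.456 -4.102 3.978
v -0.868 -3.22 2.78
v -2.362 -4.376 3.805
v -0.668 -3.492 2.764
v -2.162 -4.648 3.789
v -0.425 -3.675 2.912
v -1.92 -4.832 3.937
v -0.216 -3.711 3.176
v -1.711 -4.868 4.2
v -2.488 1.88 -2.578
v -2.004 1.628 -2.171
v -2.369 2.988 -0.896
v -2.852 3.24 -1.302
v -1.822 1.946 -2.458
v -2.186 3.306 -1.182
v -1.951 2.233 -2.8
v -2.315 3.593 -1.525
v -2.331 2.354 -3.039
v -2.696 3.715 -1.763
v -2.785 2.254 -3.062
v -3.149 3.614 -1.786
v -3.099 1.979 -2.858
v -3.464 3.339 -1.583
v -3.128 1.657 -2.523
v -3.493 3.017 -1.248
v -2.857 1.44 -2.214
v -3.221 2.8 -0.938
v -2.413 1.428 -2.075
v -2.778 2.789 -0.799
v -0.145 -0.662 2.632
v 0.417 0.206 2.287
v -0.154 1.09 3.583
v -0.715 0.222 3.928
v -0.087 0.249 2.036
v -0.658 1.133 3.333
v -0.606 0.047 1.945
v -1.177 0.932 3.241
v -1.001 -0.344 2.038
v -1.572 0.54 3.334
v -1.167 -0.821 2.29
v -1.738 0.063 3.586
v -1.059 -1.255 2.633
v -1.63 -0.371 3.93
v -0.706 -1.53 2.977
v -1.277 -0.646 4.273
v -0.202 -1.573 3.227
v -0.773 -0.689 4.524
v 0.317 -1.372 3.319
v -0.254 -0.487 4.615
v 0.712 -0.98 3.226
v 0.141 -0.096 4.522
v 0.878 -0.503 2.974
v 0.307 0.381 4.27
v 0.77 -0.069 2.63
v 0.199 0.815 3.927
v 0.561 2.56 -0.06
v 1.1 2.715 0.39
v -0.681 3.8 1
v 1.128 2.954 0.143
v 1.025 3.102 -0.15
v 0.817 3.127 -0.423
v 0.549 3.021 -0.613
v 0.284 2.81 -0.676
v 0.083 2.541 -0.598
v -0.009 2.277 -0.397
v 0.029 2.078 -0.118
v 0.19 1.989 0.173
v 0.435 2.031 0.412
v 0.709 2.194 0.542
v 0.949 2.441 0.534
f 2 1 5
f 2 5 3
f 3 5 6
f 3 6 4
f 5 1 7
f 5 7 6
f 6 7 8
f 6 8 4
f 7 1 9
f 7 9 8
f 8 9 10
f 8 10 4
f 9 1 11
f 9 11 10
f 10 11 12
f 10 12 4
f 11 1 13
f 11 13 12
f 12 13 14
f 12 14 4
f 13 1 15
f 13 15 14
f 14 15 16
f 14 16 4
f 15 1 17
f 15 17 16
f 16 17 18
f 16 18 4
f 17 1 2
f 17 2 18
f 18 2 3
f 18 3 4
f 20 19 23
f 20 23 21
f 21 23 24
f 21 24 22
f 23 19 25
f 23 25 24
f 24 25 26
f 24 26 22
f 25 19 27
f 25 27 26
f 26 27 28
f 26 28 22
f 27 19 29
f 27 29 28
f 28 29 30
f 28 30 22
f 29 19 31
f 29 31 30
f 30 31 32
f 30 32 22
f 31 19 33
f 31 33 32
f 32 33 34
f 32 34 22
f 33 19 35
f 33 35 34
f 34 35 36
f 34 36 22
f 35 19 37
f 35 37 36
f 36 37 38
f 36 38 22
f 37 19 39
f 37 39 38
f 38 39 40
f 38 40 22
f 39 19 41
f 39 41 40
f 40 41 42
f 40 42 22
f 41 19 20
f 41 20 42
f 42 20 21
f 42 21 22
f 44 43 47
f 44 47 45
f 45 47 48
f 45 48 46
f 47 43 49
f 47 49 48
f 48 49 50
f 48 50 46
f 49 43 51
f 49 51 50
f 50 51 52
f 50 52 46
f 51 43 53
f 51 53 52
f 52 53 54
f 52 54 46
f 53 43 55
f 53 55 54
f 54 55 56
f 54 56 46
f 55 43 57
f 55 57 56
f 56 57 58
f 56 58 46
f 57 43 59
f 57 59 58
f 58 59 60
f 58 60 46
f 59 43 61
f 59 61 60
f 60 61 62
f 60 62 46
f 61 43 44
f 61 44 62
f 62 44 45
f 62 45 46
f 64 63 67
f 64 67 65
f 65 67 68
f 65 68 66
f 67 63 69
f 67 69 68
f 68 69 70
f 68 70 66
f 69 63 71
f 69 71 70
f 70 71 72
f 70 72 66
f 71 63 73
f 71 73 72
f 72 73 74
f 72 74 66
f 73 63 75
f 73 75 74
f 74 75 76
f 74 76 66
f 75 63 77
f 75 77 76
f 76 77 78
f 76 78 66
f 77 63 79
f 77 79 78
f 78 79 80
f 78 80 66
f 79 63 81
f 79 81 80
f 80 81 82
f 80 82 66
f 81 63 83
f 81 83 82
f 82 83 84
f 82 84 66
f 83 63 85
f 83 85 84
f 84 85 86
f 84 86 66
f 85 63 87
f 85 87 86
f 86 87 88
f 86 88 66
f 87 63 64
f 87 64 88
f 88 64 65
f 88 65 66
f 90 89 92
f 90 92 91
f 92 89 93
f 92 93 91
f 93 89 94
f 93 94 91
f 94 89 95
f 94 95 91
f 95 89 96
f 95 96 91
f 96 89 97
f 96 97 91
f 97 89 98
f 97 98 91
f 98 89 99
f 98 99 91
f 99 89 100
f 99 100 91
f 100 89 101
f 100 101 91
f 101 89 102
f 101 102 91
f 102 89 103
f 102 103 91
f 103 89 90
f 103 90 91



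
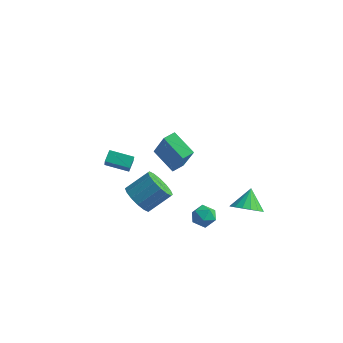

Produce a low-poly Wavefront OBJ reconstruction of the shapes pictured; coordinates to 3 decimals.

v -0.696 -0.225 2.542
v 0.214 -0.749 4.442
v -0.4 0.526 2.608
v 0.509 0.002 4.507
v 0.751 -0.722 1.713
v 1.66 -1.246 3.612
v 1.046 0.029 1.778
v 1.956 -0.495 3.678
v -4.344 0.598 -0.386
v -4.4 1.268 0.1
v -4.812 1.359 -1.49
v -4.868 2.029 -1.004
v -2.912 0.971 -0.736
v -2.968 1.641 -0.25
v -3.38 1.732 -1.84
v -3.436 2.402 -1.354
v 2.04 0.481 -1.742
v 2.759 0.656 -2.096
v 1.981 -0.656 -2.424
v 2.7 -0.481 -2.778
v 2.669 -0.663 -1.979
v 2.706 0.039 -1.557
v 2.034 -0.039 -2.963
v 2.071 0.663 -2.541
v 2.755 0.334 -2.85
v 3.148 -0.052 -2.242
v 1.592 0.052 -2.278
v 1.985 -0.334 -1.67
v 3.736 2.845 -3.348
v 4.601 2.538 -2.903
v 3.544 3.835 -2.292
v 4.745 2.891 -3.207
v 4.659 3.234 -3.544
v 4.361 3.488 -3.836
v 3.92 3.594 -4.016
v 3.437 3.53 -4.043
v 3.022 3.308 -3.911
v 2.771 2.981 -3.65
v 2.741 2.622 -3.32
v 2.939 2.315 -2.997
v 3.32 2.129 -2.754
v 3.796 2.108 -2.647
v 4.258 2.255 -2.701
v -2.011 0.195 -2.687
v -1.582 0.688 -3.56
v -0.621 1.718 -2.505
v -1.049 1.225 -1.633
v -2.042 0.989 -3.434
v -1.081 2.019 -2.379
v -2.494 1.077 -3.108
v -1.533 2.107 -2.053
v -2.817 0.928 -2.669
v -1.856 1.959 -1.614
v -2.923 0.584 -2.235
v -1.962 1.614 -1.181
v -2.785 0.135 -1.923
v -1.824 1.165 -0.868
v -2.439 -0.298 -1.815
v -1.478 0.732 -0.76
v -1.979 -0.599 -1.941
v -1.018 0.431 -0.886
v -1.527 -0.687 -2.267
v -0.566 0.343 -1.212
v -1.204 -0.539 -2.706
v -0.243 0.492 -1.651
v -1.098 -0.194 -3.139
v -0.137 0.836 -2.085
v -1.236 0.255 -3.452
v -0.275 1.285 -2.397
f 2 4 1
f 5 2 1
f 1 4 3
f 3 5 1
f 2 8 4
f 6 2 5
f 6 8 2
f 4 8 3
f 7 5 3
f 3 8 7
f 7 6 5
f 8 6 7
f 10 12 9
f 13 10 9
f 9 12 11
f 11 13 9
f 10 16 12
f 14 10 13
f 14 16 10
f 12 16 11
f 15 13 11
f 11 16 15
f 15 14 13
f 16 14 15
f 17 28 22
f 17 22 18
f 17 18 24
f 17 24 27
f 17 27 28
f 18 22 26
f 22 28 21
f 28 27 19
f 27 24 23
f 24 18 25
f 20 26 21
f 20 21 19
f 20 19 23
f 20 23 25
f 20 25 26
f 21 26 22
f 19 21 28
f 23 19 27
f 25 23 24
f 26 25 18
f 30 29 32
f 30 32 31
f 32 29 33
f 32 33 31
f 33 29 34
f 33 34 31
f 34 29 35
f 34 35 31
f 35 29 36
f 35 36 31
f 36 29 37
f 36 37 31
f 37 29 38
f 37 38 31
f 38 29 39
f 38 39 31
f 39 29 40
f 39 40 31
f 40 29 41
f 40 41 31
f 41 29 42
f 41 42 31
f 42 29 43
f 42 43 31
f 43 29 30
f 43 30 31
f 45 44 48
f 45 48 46
f 46 48 49
f 46 49 47
f 48 44 50
f 48 50 49
f 49 50 51
f 49 51 47
f 50 44 52
f 50 52 51
f 51 52 53
f 51 53 47
f 52 44 54
f 52 54 53
f 53 54 55
f 53 55 47
f 54 44 56
f 54 56 55
f 55 56 57
f 55 57 47
f 56 44 58
f 56 58 57
f 57 58 59
f 57 59 47
f 58 44 60
f 58 60 59
f 59 60 61
f 59 61 47
f 60 44 62
f 60 62 61
f 61 62 63
f 61 63 47
f 62 44 64
f 62 64 63
f 63 64 65
f 63 65 47
f 64 44 66
f 64 66 65
f 65 66 67
f 65 67 47
f 66 44 68
f 66 68 67
f 67 68 69
f 67 69 47
f 68 44 45
f 68 45 69
f 69 45 46
f 69 46 47



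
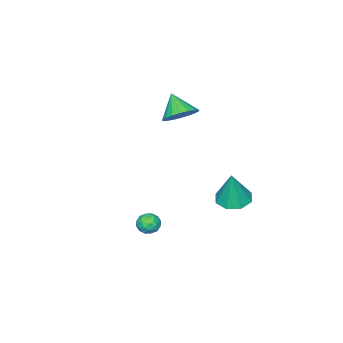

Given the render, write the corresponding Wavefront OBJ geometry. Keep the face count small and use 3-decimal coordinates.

v -2.35 -0.321 1.354
v -1.771 0.158 1.968
v -2.69 -1.259 2.406
v -2.152 0.355 2.021
v -2.571 0.418 1.942
v -2.947 0.335 1.746
v -3.205 0.122 1.473
v -3.293 -0.179 1.177
v -3.195 -0.508 0.915
v -2.929 -0.8 0.74
v -2.549 -0.997 0.687
v -2.129 -1.06 0.766
v -1.753 -0.977 0.961
v -1.496 -0.764 1.235
v -1.407 -0.463 1.531
v -1.506 -0.134 1.793
v -4.044 1.712 -4.602
v -3.15 2.001 -4.844
v -3.576 1.928 -2.618
v -3.628 2.567 -4.793
v -4.349 2.632 -4.63
v -4.892 2.158 -4.451
v -4.937 1.423 -4.36
v -4.46 0.857 -4.411
v -3.738 0.792 -4.574
v -3.196 1.266 -4.753
v 2.122 2.447 -2.803
v 2.669 2.653 -3.039
v 2.511 1.507 -2.721
v 3.058 1.713 -2.957
v 2.872 1.898 -2.383
v 2.632 2.479 -2.434
v 2.548 1.681 -3.326
v 2.308 2.262 -3.377
v 2.933 2.18 -3.362
v 3.133 2.314 -2.779
v 2.047 1.846 -2.981
v 2.247 1.98 -2.398
v 2.361 2.633 -2.928
v 2.819 1.527 -2.832
v 2.709 1.636 -2.494
v 3.031 1.757 -2.633
v 2.339 2.53 -2.573
v 2.661 2.651 -2.711
v 2.781 2.207 -2.326
v 2.519 1.509 -3.049
v 2.841 1.63 -3.187
v 2.149 2.403 -3.127
v 2.471 2.524 -3.266
v 2.399 1.953 -3.434
v 2.838 2.475 -3.257
v 3.067 1.923 -3.209
v 2.767 1.904 -3.426
v 2.625 2.246 -3.456
v 2.956 2.554 -2.914
v 3.185 2.002 -2.866
v 3.075 2.11 -2.529
v 2.934 2.452 -2.559
v 3.111 2.276 -3.104
v 1.995 2.158 -2.894
v 2.224 1.606 -2.846
v 2.246 1.708 -3.201
v 2.105 2.05 -3.231
v 2.113 2.237 -2.551
v 2.342 1.685 -2.503
v 2.555 1.914 -2.304
v 2.413 2.256 -2.334
v 2.069 1.884 -2.656
f 2 1 4
f 2 4 3
f 4 1 5
f 4 5 3
f 5 1 6
f 5 6 3
f 6 1 7
f 6 7 3
f 7 1 8
f 7 8 3
f 8 1 9
f 8 9 3
f 9 1 10
f 9 10 3
f 10 1 11
f 10 11 3
f 11 1 12
f 11 12 3
f 12 1 13
f 12 13 3
f 13 1 14
f 13 14 3
f 14 1 15
f 14 15 3
f 15 1 16
f 15 16 3
f 16 1 2
f 16 2 3
f 18 17 20
f 18 20 19
f 20 17 21
f 20 21 19
f 21 17 22
f 21 22 19
f 22 17 23
f 22 23 19
f 23 17 24
f 23 24 19
f 24 17 25
f 24 25 19
f 25 17 26
f 25 26 19
f 26 17 18
f 26 18 19
f 27 64 43
f 64 38 67
f 43 67 32
f 64 67 43
f 27 43 39
f 43 32 44
f 39 44 28
f 43 44 39
f 27 39 48
f 39 28 49
f 48 49 34
f 39 49 48
f 27 48 60
f 48 34 63
f 60 63 37
f 48 63 60
f 27 60 64
f 60 37 68
f 64 68 38
f 60 68 64
f 28 44 55
f 44 32 58
f 55 58 36
f 44 58 55
f 32 67 45
f 67 38 66
f 45 66 31
f 67 66 45
f 38 68 65
f 68 37 61
f 65 61 29
f 68 61 65
f 37 63 62
f 63 34 50
f 62 50 33
f 63 50 62
f 34 49 54
f 49 28 51
f 54 51 35
f 49 51 54
f 30 56 42
f 56 36 57
f 42 57 31
f 56 57 42
f 30 42 40
f 42 31 41
f 40 41 29
f 42 41 40
f 30 40 47
f 40 29 46
f 47 46 33
f 40 46 47
f 30 47 52
f 47 33 53
f 52 53 35
f 47 53 52
f 30 52 56
f 52 35 59
f 56 59 36
f 52 59 56
f 31 57 45
f 57 36 58
f 45 58 32
f 57 58 45
f 29 41 65
f 41 31 66
f 65 66 38
f 41 66 65
f 33 46 62
f 46 29 61
f 62 61 37
f 46 61 62
f 35 53 54
f 53 33 50
f 54 50 34
f 53 50 54
f 36 59 55
f 59 35 51
f 55 51 28
f 59 51 55



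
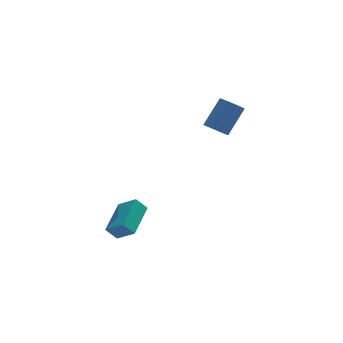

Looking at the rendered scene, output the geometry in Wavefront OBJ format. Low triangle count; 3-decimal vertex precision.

v -4.008 -4.065 -3.449
v -3.264 -4.832 -2.592
v -2.842 -2.418 -2.988
v -2.098 -3.185 -2.131
v -3.442 -4.275 -4.129
v -2.698 -5.042 -3.272
v -2.276 -2.628 -3.668
v -1.532 -3.395 -2.811
v 3.117 -0.604 0.387
v 3.513 -1.229 0.39
v 4.679 -0.481 1.777
v 4.283 0.144 1.773
v 3.682 -1.006 0.128
v 4.848 -0.259 1.515
v 3.699 -0.675 -0.064
v 4.865 0.072 1.322
v 3.56 -0.326 -0.136
v 4.727 0.422 1.25
v 3.303 -0.05 -0.068
v 4.469 0.697 1.318
v 2.996 0.077 0.122
v 4.162 0.824 1.509
v 2.721 0.021 0.383
v 3.887 0.769 1.77
v 2.552 -0.201 0.645
v 3.718 0.546 2.032
v 2.535 -0.532 0.838
v 3.701 0.215 2.224
v 2.673 -0.882 0.91
v 3.84 -0.134 2.296
v 2.931 -1.157 0.842
v 4.097 -0.41 2.228
v 3.238 -1.284 0.651
v 4.404 -0.537 2.038
f 2 4 1
f 5 2 1
f 1 4 3
f 3 5 1
f 2 8 4
f 6 2 5
f 6 8 2
f 4 8 3
f 7 5 3
f 3 8 7
f 7 6 5
f 8 6 7
f 10 9 13
f 10 13 11
f 11 13 14
f 11 14 12
f 13 9 15
f 13 15 14
f 14 15 16
f 14 16 12
f 15 9 17
f 15 17 16
f 16 17 18
f 16 18 12
f 17 9 19
f 17 19 18
f 18 19 20
f 18 20 12
f 19 9 21
f 19 21 20
f 20 21 22
f 20 22 12
f 21 9 23
f 21 23 22
f 22 23 24
f 22 24 12
f 23 9 25
f 23 25 24
f 24 25 26
f 24 26 12
f 25 9 27
f 25 27 26
f 26 27 28
f 26 28 12
f 27 9 29
f 27 29 28
f 28 29 30
f 28 30 12
f 29 9 31
f 29 31 30
f 30 31 32
f 30 32 12
f 31 9 33
f 31 33 32
f 32 33 34
f 32 34 12
f 33 9 10
f 33 10 34
f 34 10 11
f 34 11 12



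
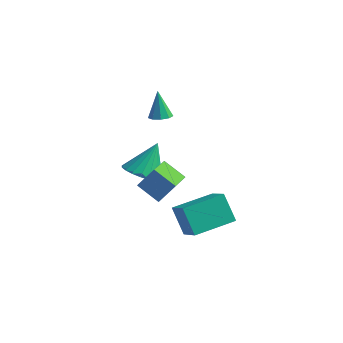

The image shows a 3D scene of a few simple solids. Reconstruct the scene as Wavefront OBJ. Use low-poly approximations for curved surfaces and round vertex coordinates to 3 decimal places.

v -1.837 -0.82 -1.851
v -0.889 -1.274 -1.711
v -1.523 0.3 -0.349
v -0.792 -0.939 -1.98
v -0.874 -0.584 -2.228
v -1.124 -0.27 -2.41
v -1.496 -0.05 -2.496
v -1.928 0.036 -2.47
v -2.344 -0.026 -2.337
v -2.672 -0.225 -2.12
v -2.856 -0.527 -1.857
v -2.863 -0.879 -1.593
v -2.693 -1.222 -1.373
v -2.376 -1.494 -1.236
v -1.964 -1.651 -1.206
v -1.531 -1.663 -1.287
v -1.151 -1.53 -1.465
v -0.855 -0.806 2.792
v -0.341 -1.001 3.006
v -1.225 -0.314 4.128
v -0.302 -0.62 2.877
v -0.521 -0.327 2.709
v -0.897 -0.257 2.579
v -1.253 -0.444 2.549
v -1.424 -0.8 2.633
v -1.328 -1.159 2.792
v -1.011 -1.352 2.95
v -0.622 -1.29 3.035
v 0.06 -1.95 -1.595
v 0.36 -3.736 -0.613
v -1.081 -1.788 -0.952
v -0.782 -3.574 0.03
v 0.642 -1.366 -0.71
v 0.941 -3.152 0.272
v -0.5 -1.204 -0.067
v -0.2 -2.99 0.915
v 2.185 -3.794 -2.347
v 1.319 -3.205 -1.191
v 1.199 -2.793 -3.596
v 0.333 -2.204 -2.44
v 3.547 -2.196 -2.14
v 2.681 -1.607 -0.984
v 2.561 -1.195 -3.389
v 1.695 -0.606 -2.233
f 2 1 4
f 2 4 3
f 4 1 5
f 4 5 3
f 5 1 6
f 5 6 3
f 6 1 7
f 6 7 3
f 7 1 8
f 7 8 3
f 8 1 9
f 8 9 3
f 9 1 10
f 9 10 3
f 10 1 11
f 10 11 3
f 11 1 12
f 11 12 3
f 12 1 13
f 12 13 3
f 13 1 14
f 13 14 3
f 14 1 15
f 14 15 3
f 15 1 16
f 15 16 3
f 16 1 17
f 16 17 3
f 17 1 2
f 17 2 3
f 19 18 21
f 19 21 20
f 21 18 22
f 21 22 20
f 22 18 23
f 22 23 20
f 23 18 24
f 23 24 20
f 24 18 25
f 24 25 20
f 25 18 26
f 25 26 20
f 26 18 27
f 26 27 20
f 27 18 28
f 27 28 20
f 28 18 19
f 28 19 20
f 30 32 29
f 33 30 29
f 29 32 31
f 31 33 29
f 30 36 32
f 34 30 33
f 34 36 30
f 32 36 31
f 35 33 31
f 31 36 35
f 35 34 33
f 36 34 35
f 38 40 37
f 41 38 37
f 37 40 39
f 39 41 37
f 38 44 40
f 42 38 41
f 42 44 38
f 40 44 39
f 43 41 39
f 39 44 43
f 43 42 41
f 44 42 43



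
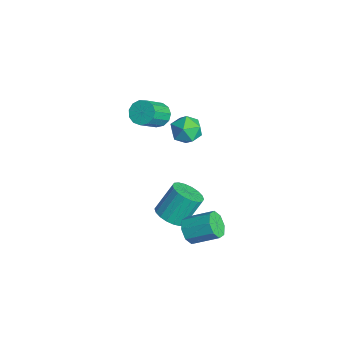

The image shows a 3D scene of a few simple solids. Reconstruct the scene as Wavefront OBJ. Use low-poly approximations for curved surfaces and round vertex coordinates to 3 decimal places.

v 0.03 -1.119 1.209
v 0.625 -1.833 1.477
v -1.185 -1.907 1.803
v -0.59 -2.621 2.071
v -0.545 -1.762 2.514
v 0.206 -1.276 2.147
v -0.766 -2.464 1.133
v -0.015 -1.978 0.766
v 0.133 -2.665 1.43
v 0.269 -2.231 2.284
v -0.829 -1.509 0.996
v -0.693 -1.075 1.85
v 1.541 -3.374 -3.67
v 2.255 -3.832 -3.244
v 2.034 -2.764 -1.724
v 1.319 -2.306 -2.15
v 2.452 -3.513 -3.439
v 2.231 -2.445 -1.92
v 2.467 -3.166 -3.681
v 2.246 -2.098 -2.161
v 2.3 -2.86 -3.92
v 2.079 -1.793 -2.401
v 1.982 -2.657 -4.11
v 1.76 -1.589 -2.59
v 1.576 -2.595 -4.212
v 1.355 -1.527 -2.693
v 1.163 -2.687 -4.207
v 0.942 -1.619 -2.688
v 0.826 -2.916 -4.096
v 0.605 -1.848 -2.576
v 0.629 -3.235 -3.9
v 0.408 -2.167 -2.381
v 0.614 -3.582 -3.659
v 0.393 -2.514 -2.139
v 0.781 -3.887 -3.419
v 0.56 -2.82 -1.9
v 1.1 -4.091 -3.23
v 0.878 -3.023 -1.71
v 1.505 -4.153 -3.127
v 1.284 -3.085 -1.608
v 1.918 -4.061 -3.132
v 1.697 -2.993 -1.613
v 3.256 -2.931 -3.334
v 3.559 -2.639 -4.049
v 4.248 -1.377 -3.241
v 3.944 -1.669 -2.526
v 2.982 -2.408 -3.918
v 3.671 -1.146 -3.109
v 2.565 -2.484 -3.445
v 3.254 -1.221 -2.636
v 2.553 -2.821 -2.907
v 3.242 -1.559 -2.098
v 2.952 -3.223 -2.619
v 3.641 -1.961 -1.811
v 3.529 -3.454 -2.751
v 4.218 -2.192 -1.942
v 3.946 -3.379 -3.224
v 4.635 -2.116 -2.415
v 3.958 -3.041 -3.762
v 4.647 -1.779 -2.953
v -3.394 -2.393 0.193
v -2.686 -2.299 -0.145
v -1.938 -3.434 1.11
v -2.646 -3.527 1.447
v -2.721 -1.981 0.163
v -1.972 -3.115 1.418
v -2.969 -1.793 0.481
v -2.221 -2.927 1.736
v -3.353 -1.795 0.708
v -2.604 -2.93 1.963
v -3.749 -1.988 0.77
v -3.001 -3.122 2.025
v -4.033 -2.308 0.65
v -3.284 -3.443 1.905
v -4.114 -2.656 0.384
v -3.366 -3.791 1.639
v -3.967 -2.92 0.057
v -3.218 -4.055 1.312
v -3.638 -3.017 -0.227
v -2.889 -4.151 1.028
v -3.231 -2.915 -0.377
v -2.483 -4.05 0.878
v -2.877 -2.648 -0.347
v -2.128 -3.782 0.908
f 1 12 6
f 1 6 2
f 1 2 8
f 1 8 11
f 1 11 12
f 2 6 10
f 6 12 5
f 12 11 3
f 11 8 7
f 8 2 9
f 4 10 5
f 4 5 3
f 4 3 7
f 4 7 9
f 4 9 10
f 5 10 6
f 3 5 12
f 7 3 11
f 9 7 8
f 10 9 2
f 14 13 17
f 14 17 15
f 15 17 18
f 15 18 16
f 17 13 19
f 17 19 18
f 18 19 20
f 18 20 16
f 19 13 21
f 19 21 20
f 20 21 22
f 20 22 16
f 21 13 23
f 21 23 22
f 22 23 24
f 22 24 16
f 23 13 25
f 23 25 24
f 24 25 26
f 24 26 16
f 25 13 27
f 25 27 26
f 26 27 28
f 26 28 16
f 27 13 29
f 27 29 28
f 28 29 30
f 28 30 16
f 29 13 31
f 29 31 30
f 30 31 32
f 30 32 16
f 31 13 33
f 31 33 32
f 32 33 34
f 32 34 16
f 33 13 35
f 33 35 34
f 34 35 36
f 34 36 16
f 35 13 37
f 35 37 36
f 36 37 38
f 36 38 16
f 37 13 39
f 37 39 38
f 38 39 40
f 38 40 16
f 39 13 41
f 39 41 40
f 40 41 42
f 40 42 16
f 41 13 14
f 41 14 42
f 42 14 15
f 42 15 16
f 44 43 47
f 44 47 45
f 45 47 48
f 45 48 46
f 47 43 49
f 47 49 48
f 48 49 50
f 48 50 46
f 49 43 51
f 49 51 50
f 50 51 52
f 50 52 46
f 51 43 53
f 51 53 52
f 52 53 54
f 52 54 46
f 53 43 55
f 53 55 54
f 54 55 56
f 54 56 46
f 55 43 57
f 55 57 56
f 56 57 58
f 56 58 46
f 57 43 59
f 57 59 58
f 58 59 60
f 58 60 46
f 59 43 44
f 59 44 60
f 60 44 45
f 60 45 46
f 62 61 65
f 62 65 63
f 63 65 66
f 63 66 64
f 65 61 67
f 65 67 66
f 66 67 68
f 66 68 64
f 67 61 69
f 67 69 68
f 68 69 70
f 68 70 64
f 69 61 71
f 69 71 70
f 70 71 72
f 70 72 64
f 71 61 73
f 71 73 72
f 72 73 74
f 72 74 64
f 73 61 75
f 73 75 74
f 74 75 76
f 74 76 64
f 75 61 77
f 75 77 76
f 76 77 78
f 76 78 64
f 77 61 79
f 77 79 78
f 78 79 80
f 78 80 64
f 79 61 81
f 79 81 80
f 80 81 82
f 80 82 64
f 81 61 83
f 81 83 82
f 82 83 84
f 82 84 64
f 83 61 62
f 83 62 84
f 84 62 63
f 84 63 64



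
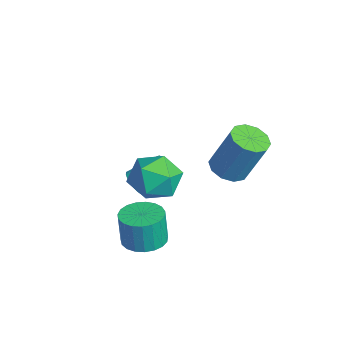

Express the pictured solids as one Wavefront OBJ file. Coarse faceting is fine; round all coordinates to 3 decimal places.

v 0.766 -0.393 0.413
v 1.42 -0.921 0.429
v 1.928 -0.234 2.402
v 1.274 0.293 2.387
v 1.582 -0.469 0.23
v 2.09 0.217 2.203
v 1.433 0.011 0.101
v 1.941 0.697 2.074
v 1.029 0.337 0.092
v 1.537 1.023 2.065
v 0.525 0.384 0.205
v 1.033 1.07 2.178
v 0.112 0.134 0.398
v 0.62 0.821 2.371
v -0.05 -0.317 0.597
v 0.458 0.369 2.57
v 0.099 -0.797 0.726
v 0.607 -0.111 2.699
v 0.503 -1.123 0.735
v 1.011 -0.437 2.708
v 1.007 -1.17 0.622
v 1.515 -0.484 2.595
v -3.56 -2.895 -3.36
v -3.102 -2.693 -3.774
v -2.901 -1.383 -2.914
v -3.36 -1.585 -2.5
v -3.326 -2.588 -3.883
v -3.125 -1.278 -3.022
v -3.59 -2.535 -3.901
v -3.39 -1.225 -3.04
v -3.85 -2.545 -3.825
v -3.649 -1.235 -2.965
v -4.059 -2.616 -3.669
v -3.859 -1.306 -2.809
v -4.182 -2.734 -3.46
v -3.982 -1.424 -2.6
v -4.198 -2.881 -3.233
v -3.997 -1.571 -2.373
v -4.103 -3.03 -3.029
v -3.902 -1.72 -2.168
v -3.914 -3.155 -2.881
v -3.714 -1.845 -2.021
v -3.665 -3.236 -2.817
v -3.464 -1.926 -1.956
v -3.397 -3.258 -2.846
v -3.196 -1.948 -1.986
v -3.157 -3.217 -2.964
v -2.957 -1.907 -2.104
v -2.987 -3.12 -3.151
v -2.787 -1.81 -2.291
v -2.917 -2.984 -3.374
v -2.716 -1.674 -2.514
v -2.957 -2.833 -3.595
v -2.757 -1.523 -2.734
v 1.162 -3.933 -2.707
v 2.047 -4.182 -2.657
v 1.942 -4.255 -1.182
v 1.058 -4.007 -1.233
v 2.07 -3.801 -2.636
v 1.965 -3.874 -1.162
v 1.936 -3.442 -2.628
v 1.831 -3.516 -1.153
v 1.669 -3.169 -2.633
v 1.564 -3.242 -1.159
v 1.314 -3.028 -2.651
v 1.209 -3.101 -1.177
v 0.933 -3.043 -2.679
v 0.828 -3.116 -1.205
v 0.591 -3.212 -2.712
v 0.486 -3.286 -1.238
v 0.348 -3.506 -2.744
v 0.243 -3.58 -1.269
v 0.247 -3.874 -2.769
v 0.142 -3.948 -1.295
v 0.303 -4.252 -2.784
v 0.198 -4.326 -1.31
v 0.508 -4.575 -2.786
v 0.403 -4.649 -1.311
v 0.826 -4.787 -2.774
v 0.721 -4.86 -1.299
v 1.203 -4.851 -2.75
v 1.098 -4.925 -1.276
v 1.572 -4.757 -2.719
v 1.467 -4.83 -1.245
v 1.871 -4.52 -2.686
v 1.766 -4.594 -1.212
v 0.736 -2.822 -0.061
v 1.837 -3.004 0.245
v 0.163 -3.876 1.375
v 1.264 -4.058 1.681
v 0.797 -3.007 1.801
v 1.151 -2.355 0.913
v 0.849 -4.525 0.707
v 1.203 -3.873 -0.181
v 1.907 -4.056 0.719
v 1.874 -3.118 1.395
v 0.126 -3.762 0.225
v 0.093 -2.824 0.901
f 2 1 5
f 2 5 3
f 3 5 6
f 3 6 4
f 5 1 7
f 5 7 6
f 6 7 8
f 6 8 4
f 7 1 9
f 7 9 8
f 8 9 10
f 8 10 4
f 9 1 11
f 9 11 10
f 10 11 12
f 10 12 4
f 11 1 13
f 11 13 12
f 12 13 14
f 12 14 4
f 13 1 15
f 13 15 14
f 14 15 16
f 14 16 4
f 15 1 17
f 15 17 16
f 16 17 18
f 16 18 4
f 17 1 19
f 17 19 18
f 18 19 20
f 18 20 4
f 19 1 21
f 19 21 20
f 20 21 22
f 20 22 4
f 21 1 2
f 21 2 22
f 22 2 3
f 22 3 4
f 24 23 27
f 24 27 25
f 25 27 28
f 25 28 26
f 27 23 29
f 27 29 28
f 28 29 30
f 28 30 26
f 29 23 31
f 29 31 30
f 30 31 32
f 30 32 26
f 31 23 33
f 31 33 32
f 32 33 34
f 32 34 26
f 33 23 35
f 33 35 34
f 34 35 36
f 34 36 26
f 35 23 37
f 35 37 36
f 36 37 38
f 36 38 26
f 37 23 39
f 37 39 38
f 38 39 40
f 38 40 26
f 39 23 41
f 39 41 40
f 40 41 42
f 40 42 26
f 41 23 43
f 41 43 42
f 42 43 44
f 42 44 26
f 43 23 45
f 43 45 44
f 44 45 46
f 44 46 26
f 45 23 47
f 45 47 46
f 46 47 48
f 46 48 26
f 47 23 49
f 47 49 48
f 48 49 50
f 48 50 26
f 49 23 51
f 49 51 50
f 50 51 52
f 50 52 26
f 51 23 53
f 51 53 52
f 52 53 54
f 52 54 26
f 53 23 24
f 53 24 54
f 54 24 25
f 54 25 26
f 56 55 59
f 56 59 57
f 57 59 60
f 57 60 58
f 59 55 61
f 59 61 60
f 60 61 62
f 60 62 58
f 61 55 63
f 61 63 62
f 62 63 64
f 62 64 58
f 63 55 65
f 63 65 64
f 64 65 66
f 64 66 58
f 65 55 67
f 65 67 66
f 66 67 68
f 66 68 58
f 67 55 69
f 67 69 68
f 68 69 70
f 68 70 58
f 69 55 71
f 69 71 70
f 70 71 72
f 70 72 58
f 71 55 73
f 71 73 72
f 72 73 74
f 72 74 58
f 73 55 75
f 73 75 74
f 74 75 76
f 74 76 58
f 75 55 77
f 75 77 76
f 76 77 78
f 76 78 58
f 77 55 79
f 77 79 78
f 78 79 80
f 78 80 58
f 79 55 81
f 79 81 80
f 80 81 82
f 80 82 58
f 81 55 83
f 81 83 82
f 82 83 84
f 82 84 58
f 83 55 85
f 83 85 84
f 84 85 86
f 84 86 58
f 85 55 56
f 85 56 86
f 86 56 57
f 86 57 58
f 87 98 92
f 87 92 88
f 87 88 94
f 87 94 97
f 87 97 98
f 88 92 96
f 92 98 91
f 98 97 89
f 97 94 93
f 94 88 95
f 90 96 91
f 90 91 89
f 90 89 93
f 90 93 95
f 90 95 96
f 91 96 92
f 89 91 98
f 93 89 97
f 95 93 94
f 96 95 88



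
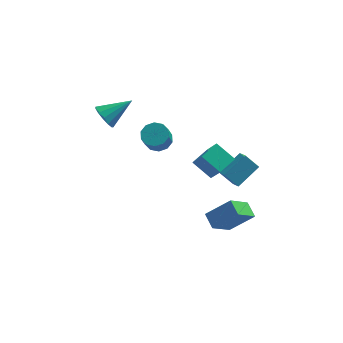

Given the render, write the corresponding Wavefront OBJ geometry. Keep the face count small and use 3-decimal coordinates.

v 2.529 1.636 -1.455
v 2.877 0.903 -1
v 3.748 2.785 -0.536
v 4.096 2.052 -0.081
v 3.384 1.468 -2.379
v 3.732 0.735 -1.924
v 4.603 2.617 -1.46
v 4.951 1.884 -1.005
v -4.516 2.424 2.927
v -4.077 2.603 2.127
v -2.864 3.136 3.993
v -4.343 3.038 2.25
v -4.664 3.277 2.588
v -4.938 3.246 3.033
v -5.078 2.954 3.445
v -5.039 2.494 3.693
v -4.835 2.011 3.697
v -4.528 1.66 3.458
v -4.218 1.552 3.049
v -4.003 1.72 2.602
v -3.95 2.112 2.259
v 2.095 -0.884 0.363
v 2.669 -1.861 1.863
v 0.968 -0.242 1.213
v 1.543 -1.22 2.713
v 2.937 0.14 0.707
v 3.512 -0.838 2.207
v 1.811 0.781 1.557
v 2.385 -0.196 3.057
v -1.056 -0.302 3.371
v -0.611 0.302 3.811
v -0.779 -0.373 4.909
v -1.224 -0.978 4.469
v -1.13 0.441 3.817
v -1.298 -0.234 4.915
v -1.621 0.296 3.652
v -1.789 -0.379 4.75
v -1.896 -0.077 3.38
v -2.065 -0.752 4.478
v -1.85 -0.537 3.105
v -2.019 -1.212 4.203
v -1.501 -0.907 2.931
v -1.669 -1.582 4.029
v -0.982 -1.046 2.925
v -1.15 -1.721 4.023
v -0.491 -0.901 3.09
v -0.659 -1.576 4.188
v -0.215 -0.528 3.362
v -0.384 -1.203 4.46
v -0.261 -0.068 3.637
v -0.43 -0.743 4.735
v 3.268 -0.386 -5.23
v 2.247 -1.57 -3.92
v 2.79 0.539 -4.766
v 1.769 -0.645 -3.456
v 4.791 -0.255 -3.924
v 3.77 -1.439 -2.614
v 4.313 0.67 -3.46
v 3.292 -0.514 -2.15
f 2 4 1
f 5 2 1
f 1 4 3
f 3 5 1
f 2 8 4
f 6 2 5
f 6 8 2
f 4 8 3
f 7 5 3
f 3 8 7
f 7 6 5
f 8 6 7
f 10 9 12
f 10 12 11
f 12 9 13
f 12 13 11
f 13 9 14
f 13 14 11
f 14 9 15
f 14 15 11
f 15 9 16
f 15 16 11
f 16 9 17
f 16 17 11
f 17 9 18
f 17 18 11
f 18 9 19
f 18 19 11
f 19 9 20
f 19 20 11
f 20 9 21
f 20 21 11
f 21 9 10
f 21 10 11
f 23 25 22
f 26 23 22
f 22 25 24
f 24 26 22
f 23 29 25
f 27 23 26
f 27 29 23
f 25 29 24
f 28 26 24
f 24 29 28
f 28 27 26
f 29 27 28
f 31 30 34
f 31 34 32
f 32 34 35
f 32 35 33
f 34 30 36
f 34 36 35
f 35 36 37
f 35 37 33
f 36 30 38
f 36 38 37
f 37 38 39
f 37 39 33
f 38 30 40
f 38 40 39
f 39 40 41
f 39 41 33
f 40 30 42
f 40 42 41
f 41 42 43
f 41 43 33
f 42 30 44
f 42 44 43
f 43 44 45
f 43 45 33
f 44 30 46
f 44 46 45
f 45 46 47
f 45 47 33
f 46 30 48
f 46 48 47
f 47 48 49
f 47 49 33
f 48 30 50
f 48 50 49
f 49 50 51
f 49 51 33
f 50 30 31
f 50 31 51
f 51 31 32
f 51 32 33
f 53 55 52
f 56 53 52
f 52 55 54
f 54 56 52
f 53 59 55
f 57 53 56
f 57 59 53
f 55 59 54
f 58 56 54
f 54 59 58
f 58 57 56
f 59 57 58



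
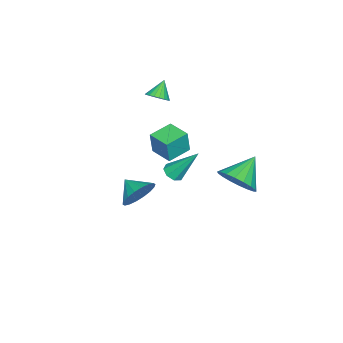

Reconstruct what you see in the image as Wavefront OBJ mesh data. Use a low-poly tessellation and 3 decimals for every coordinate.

v -1.718 3.399 -2.755
v -1.125 3.991 -2.156
v -3.002 3.721 -1.805
v -1.282 4.287 -2.469
v -1.526 4.407 -2.838
v -1.807 4.328 -3.191
v -2.071 4.064 -3.458
v -2.265 3.669 -3.585
v -2.35 3.22 -3.549
v -2.311 2.807 -3.355
v -2.153 2.51 -3.042
v -1.91 2.39 -2.673
v -1.629 2.47 -2.32
v -1.365 2.733 -2.053
v -1.171 3.128 -1.925
v -1.086 3.577 -1.962
v 3.246 1.029 -0.81
v 3.851 1.119 -0.177
v 2.914 0.171 -0.37
v 3.544 1.312 -0.032
v 3.177 1.45 -0.04
v 2.824 1.504 -0.201
v 2.555 1.465 -0.483
v 2.423 1.338 -0.829
v 2.453 1.151 -1.171
v 2.641 0.939 -1.442
v 2.949 0.746 -1.588
v 3.315 0.608 -1.58
v 3.668 0.554 -1.419
v 3.937 0.594 -1.137
v 4.07 0.72 -0.791
v 4.039 0.907 -0.448
v -0.359 0.908 -1.985
v -0.078 0.54 -1.689
v -0.521 2.052 -0.415
v 0.172 0.825 -1.871
v 0.111 1.159 -2.12
v -0.226 1.346 -2.29
v -0.641 1.276 -2.282
v -0.891 0.99 -2.1
v -0.83 0.657 -1.851
v -0.493 0.47 -1.68
v -2.64 -1.029 0.963
v -2.213 -1.213 1.343
v -3.32 -1.011 1.737
v -2.191 -0.965 1.357
v -2.247 -0.728 1.303
v -2.37 -0.543 1.19
v -2.54 -0.442 1.038
v -2.728 -0.442 0.873
v -2.9 -0.544 0.724
v -3.027 -0.73 0.616
v -3.087 -0.967 0.568
v -3.07 -1.215 0.589
v -2.978 -1.431 0.675
v -2.828 -1.577 0.81
v -2.646 -1.629 0.972
v -2.462 -1.576 1.132
v -2.309 -1.429 1.264
v -3.002 -0.413 -2.024
v -2.84 -0.461 -0.806
v -2.537 0.672 -2.043
v -2.375 0.623 -0.825
v -1.865 -0.903 -2.195
v -1.703 -0.952 -0.977
v -1.4 0.181 -2.214
v -1.238 0.133 -0.996
f 2 1 4
f 2 4 3
f 4 1 5
f 4 5 3
f 5 1 6
f 5 6 3
f 6 1 7
f 6 7 3
f 7 1 8
f 7 8 3
f 8 1 9
f 8 9 3
f 9 1 10
f 9 10 3
f 10 1 11
f 10 11 3
f 11 1 12
f 11 12 3
f 12 1 13
f 12 13 3
f 13 1 14
f 13 14 3
f 14 1 15
f 14 15 3
f 15 1 16
f 15 16 3
f 16 1 2
f 16 2 3
f 18 17 20
f 18 20 19
f 20 17 21
f 20 21 19
f 21 17 22
f 21 22 19
f 22 17 23
f 22 23 19
f 23 17 24
f 23 24 19
f 24 17 25
f 24 25 19
f 25 17 26
f 25 26 19
f 26 17 27
f 26 27 19
f 27 17 28
f 27 28 19
f 28 17 29
f 28 29 19
f 29 17 30
f 29 30 19
f 30 17 31
f 30 31 19
f 31 17 32
f 31 32 19
f 32 17 18
f 32 18 19
f 34 33 36
f 34 36 35
f 36 33 37
f 36 37 35
f 37 33 38
f 37 38 35
f 38 33 39
f 38 39 35
f 39 33 40
f 39 40 35
f 40 33 41
f 40 41 35
f 41 33 42
f 41 42 35
f 42 33 34
f 42 34 35
f 44 43 46
f 44 46 45
f 46 43 47
f 46 47 45
f 47 43 48
f 47 48 45
f 48 43 49
f 48 49 45
f 49 43 50
f 49 50 45
f 50 43 51
f 50 51 45
f 51 43 52
f 51 52 45
f 52 43 53
f 52 53 45
f 53 43 54
f 53 54 45
f 54 43 55
f 54 55 45
f 55 43 56
f 55 56 45
f 56 43 57
f 56 57 45
f 57 43 58
f 57 58 45
f 58 43 59
f 58 59 45
f 59 43 44
f 59 44 45
f 61 63 60
f 64 61 60
f 60 63 62
f 62 64 60
f 61 67 63
f 65 61 64
f 65 67 61
f 63 67 62
f 66 64 62
f 62 67 66
f 66 65 64
f 67 65 66



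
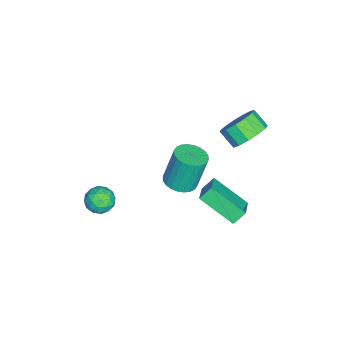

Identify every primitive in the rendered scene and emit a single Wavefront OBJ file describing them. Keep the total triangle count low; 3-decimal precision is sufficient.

v 1.457 -2.55 -1.906
v 1.927 -1.957 -2.195
v 2.433 -2.943 -1.125
v 2.903 -2.35 -1.414
v 2.266 -2.171 -0.948
v 1.663 -1.928 -1.43
v 2.697 -2.972 -1.89
v 2.094 -2.729 -2.372
v 2.693 -2.218 -2.185
v 2.426 -1.723 -1.603
v 1.934 -3.177 -1.717
v 1.667 -2.682 -1.135
v 1.606 -2.219 -2.119
v 2.754 -2.681 -1.201
v 2.379 -2.575 -0.927
v 2.655 -2.227 -1.097
v 1.451 -2.202 -1.669
v 1.727 -1.854 -1.839
v 1.926 -1.979 -1.106
v 2.633 -3.046 -1.481
v 2.909 -2.698 -1.651
v 1.705 -2.673 -2.223
v 1.981 -2.325 -2.393
v 2.434 -2.921 -2.214
v 2.333 -2.024 -2.283
v 2.907 -2.255 -1.824
v 2.786 -2.62 -2.104
v 2.431 -2.478 -2.387
v 2.176 -1.733 -1.941
v 2.75 -1.964 -1.482
v 2.375 -1.858 -1.208
v 2.021 -1.716 -1.491
v 2.627 -1.886 -1.935
v 1.61 -2.936 -1.838
v 2.184 -3.167 -1.379
v 2.339 -3.184 -1.829
v 1.985 -3.042 -2.112
v 1.453 -2.645 -1.496
v 2.027 -2.876 -1.037
v 1.929 -2.422 -0.933
v 1.574 -2.28 -1.216
v 1.733 -3.014 -1.385
v -1.251 4.129 1.528
v -0.474 3.484 1.277
v -0.873 2.746 1.942
v -1.649 3.391 2.192
v -0.288 3.797 1.736
v -0.686 3.059 2.401
v -0.407 4.215 2.129
v -0.805 3.478 2.794
v -0.794 4.606 2.331
v -1.192 3.868 2.996
v -1.326 4.845 2.277
v -1.724 4.108 2.942
v -1.834 4.857 1.986
v -2.233 4.12 2.651
v -2.158 4.638 1.549
v -2.556 3.9 2.214
v -2.193 4.257 1.105
v -2.591 3.519 1.77
v -1.929 3.835 0.796
v -2.327 3.097 1.461
v -1.45 3.507 0.718
v -1.848 2.769 1.383
v -0.907 3.376 0.898
v -1.306 2.638 1.563
v 2.167 1.477 0.886
v 2.763 0.932 1.117
v 2.448 1.398 3.026
v 1.853 1.943 2.794
v 2.939 1.206 1.079
v 2.624 1.672 2.988
v 2.997 1.522 1.011
v 2.682 1.988 2.92
v 2.929 1.83 0.925
v 2.614 2.296 2.834
v 2.744 2.085 0.832
v 2.43 2.551 2.741
v 2.473 2.247 0.748
v 2.158 2.713 2.657
v 2.154 2.292 0.684
v 1.839 2.758 2.593
v 1.838 2.213 0.651
v 1.523 2.679 2.56
v 1.572 2.022 0.654
v 1.257 2.488 2.563
v 1.396 1.748 0.692
v 1.081 2.214 2.601
v 1.338 1.432 0.76
v 1.023 1.898 2.669
v 1.406 1.124 0.846
v 1.091 1.59 2.755
v 1.59 0.869 0.939
v 1.276 1.335 2.848
v 1.862 0.707 1.023
v 1.547 1.173 2.932
v 2.181 0.662 1.087
v 1.866 1.128 2.996
v 2.497 0.741 1.12
v 2.182 1.207 3.029
v -0.617 2.539 -1.652
v 0.622 2.677 -1.06
v -0.224 4.307 -2.884
v 1.015 4.444 -2.292
v -0.255 2.016 -2.288
v 0.984 2.153 -1.696
v 0.138 3.783 -3.52
v 1.377 3.921 -2.928
f 1 38 17
f 38 12 41
f 17 41 6
f 38 41 17
f 1 17 13
f 17 6 18
f 13 18 2
f 17 18 13
f 1 13 22
f 13 2 23
f 22 23 8
f 13 23 22
f 1 22 34
f 22 8 37
f 34 37 11
f 22 37 34
f 1 34 38
f 34 11 42
f 38 42 12
f 34 42 38
f 2 18 29
f 18 6 32
f 29 32 10
f 18 32 29
f 6 41 19
f 41 12 40
f 19 40 5
f 41 40 19
f 12 42 39
f 42 11 35
f 39 35 3
f 42 35 39
f 11 37 36
f 37 8 24
f 36 24 7
f 37 24 36
f 8 23 28
f 23 2 25
f 28 25 9
f 23 25 28
f 4 30 16
f 30 10 31
f 16 31 5
f 30 31 16
f 4 16 14
f 16 5 15
f 14 15 3
f 16 15 14
f 4 14 21
f 14 3 20
f 21 20 7
f 14 20 21
f 4 21 26
f 21 7 27
f 26 27 9
f 21 27 26
f 4 26 30
f 26 9 33
f 30 33 10
f 26 33 30
f 5 31 19
f 31 10 32
f 19 32 6
f 31 32 19
f 3 15 39
f 15 5 40
f 39 40 12
f 15 40 39
f 7 20 36
f 20 3 35
f 36 35 11
f 20 35 36
f 9 27 28
f 27 7 24
f 28 24 8
f 27 24 28
f 10 33 29
f 33 9 25
f 29 25 2
f 33 25 29
f 44 43 47
f 44 47 45
f 45 47 48
f 45 48 46
f 47 43 49
f 47 49 48
f 48 49 50
f 48 50 46
f 49 43 51
f 49 51 50
f 50 51 52
f 50 52 46
f 51 43 53
f 51 53 52
f 52 53 54
f 52 54 46
f 53 43 55
f 53 55 54
f 54 55 56
f 54 56 46
f 55 43 57
f 55 57 56
f 56 57 58
f 56 58 46
f 57 43 59
f 57 59 58
f 58 59 60
f 58 60 46
f 59 43 61
f 59 61 60
f 60 61 62
f 60 62 46
f 61 43 63
f 61 63 62
f 62 63 64
f 62 64 46
f 63 43 65
f 63 65 64
f 64 65 66
f 64 66 46
f 65 43 44
f 65 44 66
f 66 44 45
f 66 45 46
f 68 67 71
f 68 71 69
f 69 71 72
f 69 72 70
f 71 67 73
f 71 73 72
f 72 73 74
f 72 74 70
f 73 67 75
f 73 75 74
f 74 75 76
f 74 76 70
f 75 67 77
f 75 77 76
f 76 77 78
f 76 78 70
f 77 67 79
f 77 79 78
f 78 79 80
f 78 80 70
f 79 67 81
f 79 81 80
f 80 81 82
f 80 82 70
f 81 67 83
f 81 83 82
f 82 83 84
f 82 84 70
f 83 67 85
f 83 85 84
f 84 85 86
f 84 86 70
f 85 67 87
f 85 87 86
f 86 87 88
f 86 88 70
f 87 67 89
f 87 89 88
f 88 89 90
f 88 90 70
f 89 67 91
f 89 91 90
f 90 91 92
f 90 92 70
f 91 67 93
f 91 93 92
f 92 93 94
f 92 94 70
f 93 67 95
f 93 95 94
f 94 95 96
f 94 96 70
f 95 67 97
f 95 97 96
f 96 97 98
f 96 98 70
f 97 67 99
f 97 99 98
f 98 99 100
f 98 100 70
f 99 67 68
f 99 68 100
f 100 68 69
f 100 69 70
f 102 104 101
f 105 102 101
f 101 104 103
f 103 105 101
f 102 108 104
f 106 102 105
f 106 108 102
f 104 108 103
f 107 105 103
f 103 108 107
f 107 106 105
f 108 106 107

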